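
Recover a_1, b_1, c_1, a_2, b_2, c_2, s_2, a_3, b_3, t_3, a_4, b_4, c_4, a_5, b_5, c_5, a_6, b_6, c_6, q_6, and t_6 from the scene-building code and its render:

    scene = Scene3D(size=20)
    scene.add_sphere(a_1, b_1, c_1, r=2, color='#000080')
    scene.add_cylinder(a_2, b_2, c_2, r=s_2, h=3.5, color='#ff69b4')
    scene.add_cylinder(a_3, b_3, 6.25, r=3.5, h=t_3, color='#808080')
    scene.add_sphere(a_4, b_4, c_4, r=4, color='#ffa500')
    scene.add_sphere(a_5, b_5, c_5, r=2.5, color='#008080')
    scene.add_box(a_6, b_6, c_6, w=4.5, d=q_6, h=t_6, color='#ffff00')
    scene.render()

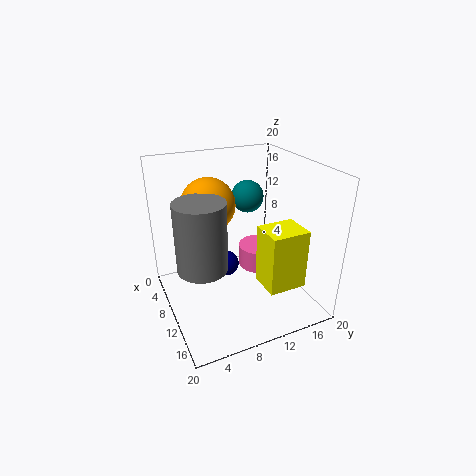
a_1 = 5.5; b_1 = 10; c_1 = 3.25; a_2 = 5.75; b_2 = 15.75; c_2 = 2; s_2 = 3.25; a_3 = 9.75; b_3 = 4.75; t_3 = 9.75; a_4 = 4.5; b_4 = 7.75; c_4 = 13.25; a_5 = 3.75; b_5 = 14.5; c_5 = 13.25; a_6 = 12.25; b_6 = 11.75; c_6 = 4.25; q_6 = 5.25; t_6 = 8.25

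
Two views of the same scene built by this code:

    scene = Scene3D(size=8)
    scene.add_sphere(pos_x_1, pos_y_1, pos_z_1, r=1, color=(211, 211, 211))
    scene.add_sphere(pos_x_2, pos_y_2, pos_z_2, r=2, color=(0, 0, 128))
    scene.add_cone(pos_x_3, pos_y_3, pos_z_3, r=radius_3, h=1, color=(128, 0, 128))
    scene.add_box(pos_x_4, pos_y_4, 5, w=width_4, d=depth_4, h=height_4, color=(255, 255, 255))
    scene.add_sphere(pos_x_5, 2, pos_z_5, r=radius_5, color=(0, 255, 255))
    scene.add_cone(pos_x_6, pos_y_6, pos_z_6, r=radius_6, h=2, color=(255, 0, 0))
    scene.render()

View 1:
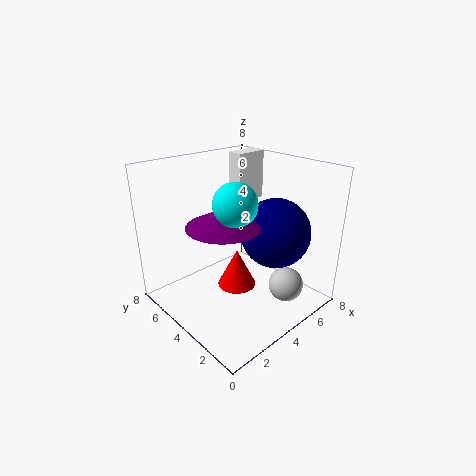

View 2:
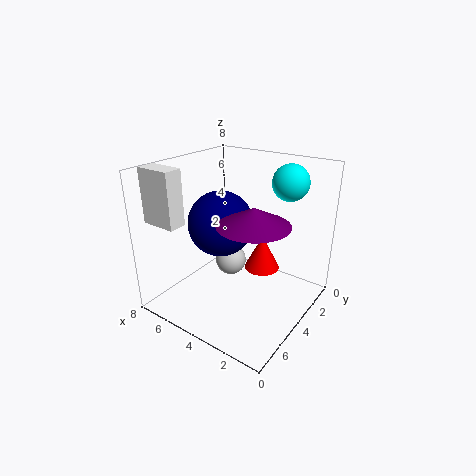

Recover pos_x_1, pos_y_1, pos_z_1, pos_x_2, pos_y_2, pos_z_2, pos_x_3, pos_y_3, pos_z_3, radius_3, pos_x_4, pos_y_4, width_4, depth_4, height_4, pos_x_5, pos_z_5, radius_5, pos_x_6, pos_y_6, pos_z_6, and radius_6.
pos_x_1 = 6
pos_y_1 = 2
pos_z_1 = 1
pos_x_2 = 6
pos_y_2 = 3
pos_z_2 = 4
pos_x_3 = 3
pos_y_3 = 4
pos_z_3 = 5
radius_3 = 2
pos_x_4 = 6
pos_y_4 = 6
width_4 = 2
depth_4 = 1
height_4 = 3
pos_x_5 = 2
pos_z_5 = 7
radius_5 = 1
pos_x_6 = 3
pos_y_6 = 3
pos_z_6 = 2
radius_6 = 1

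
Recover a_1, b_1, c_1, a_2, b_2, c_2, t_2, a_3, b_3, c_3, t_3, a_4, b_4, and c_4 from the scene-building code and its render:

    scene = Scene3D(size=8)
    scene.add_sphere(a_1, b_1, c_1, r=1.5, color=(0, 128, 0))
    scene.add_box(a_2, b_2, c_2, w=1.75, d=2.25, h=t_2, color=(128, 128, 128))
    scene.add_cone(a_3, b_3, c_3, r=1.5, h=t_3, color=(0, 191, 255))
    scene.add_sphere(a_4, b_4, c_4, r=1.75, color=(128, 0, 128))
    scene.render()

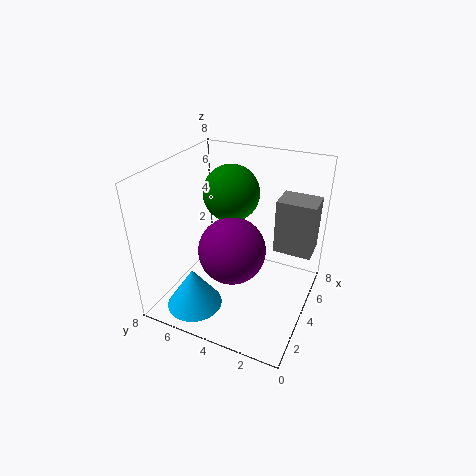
a_1 = 4.25
b_1 = 4.5
c_1 = 6.5
a_2 = 5.75
b_2 = 0.25
c_2 = 2.5
t_2 = 3.25
a_3 = 1.5
b_3 = 5.5
c_3 = 0.75
t_3 = 2.25
a_4 = 2.75
b_4 = 3.75
c_4 = 4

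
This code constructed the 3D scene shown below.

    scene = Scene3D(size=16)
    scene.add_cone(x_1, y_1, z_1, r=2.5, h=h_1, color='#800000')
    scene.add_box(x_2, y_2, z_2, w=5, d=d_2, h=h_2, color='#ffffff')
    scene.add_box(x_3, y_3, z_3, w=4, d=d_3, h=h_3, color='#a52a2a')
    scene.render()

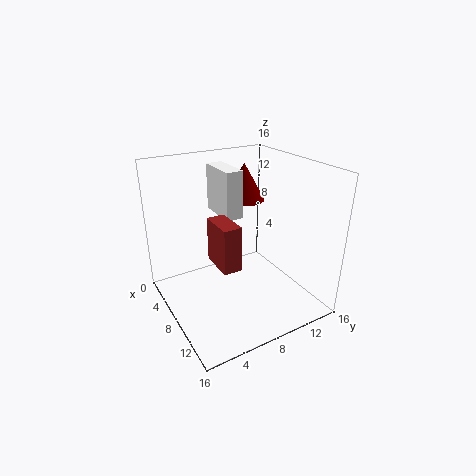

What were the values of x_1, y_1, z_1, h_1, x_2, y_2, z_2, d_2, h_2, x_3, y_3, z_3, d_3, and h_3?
x_1 = 3.5
y_1 = 11.5
z_1 = 10.5
h_1 = 4.5
x_2 = 1.5
y_2 = 7.5
z_2 = 9.5
d_2 = 2
h_2 = 5.5
x_3 = 6.5
y_3 = 5
z_3 = 5.5
d_3 = 2
h_3 = 5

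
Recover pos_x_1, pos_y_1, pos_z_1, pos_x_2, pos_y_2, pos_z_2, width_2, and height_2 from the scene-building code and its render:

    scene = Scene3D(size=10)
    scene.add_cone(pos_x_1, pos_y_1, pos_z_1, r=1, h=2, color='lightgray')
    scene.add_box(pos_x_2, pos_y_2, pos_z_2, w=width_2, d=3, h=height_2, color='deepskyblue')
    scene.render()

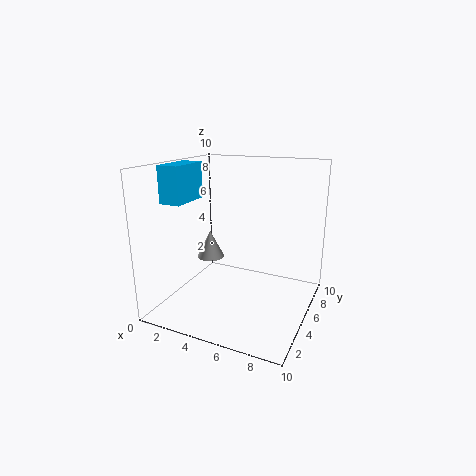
pos_x_1 = 2.5, pos_y_1 = 5.5, pos_z_1 = 3, pos_x_2 = 0.5, pos_y_2 = 2.5, pos_z_2 = 7.5, width_2 = 1.5, height_2 = 2.5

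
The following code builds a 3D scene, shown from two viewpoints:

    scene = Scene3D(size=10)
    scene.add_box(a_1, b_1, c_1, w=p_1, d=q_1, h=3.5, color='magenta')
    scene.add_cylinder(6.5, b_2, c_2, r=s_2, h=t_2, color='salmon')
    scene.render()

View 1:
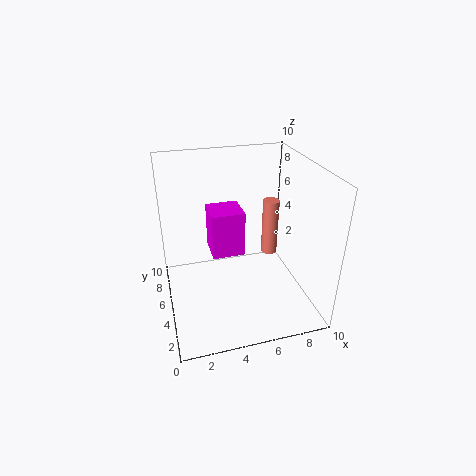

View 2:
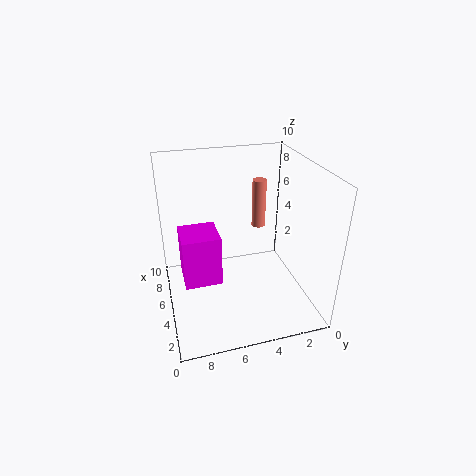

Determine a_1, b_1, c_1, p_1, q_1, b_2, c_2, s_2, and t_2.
a_1 = 3.5; b_1 = 6.5; c_1 = 2.5; p_1 = 2.5; q_1 = 2.5; b_2 = 3; c_2 = 5; s_2 = 0.5; t_2 = 3.5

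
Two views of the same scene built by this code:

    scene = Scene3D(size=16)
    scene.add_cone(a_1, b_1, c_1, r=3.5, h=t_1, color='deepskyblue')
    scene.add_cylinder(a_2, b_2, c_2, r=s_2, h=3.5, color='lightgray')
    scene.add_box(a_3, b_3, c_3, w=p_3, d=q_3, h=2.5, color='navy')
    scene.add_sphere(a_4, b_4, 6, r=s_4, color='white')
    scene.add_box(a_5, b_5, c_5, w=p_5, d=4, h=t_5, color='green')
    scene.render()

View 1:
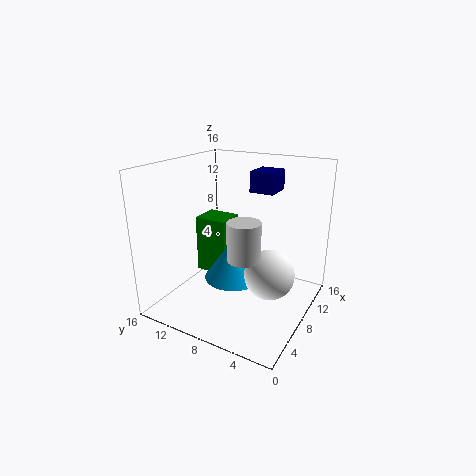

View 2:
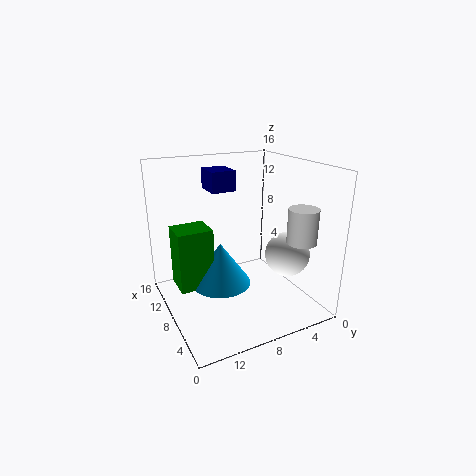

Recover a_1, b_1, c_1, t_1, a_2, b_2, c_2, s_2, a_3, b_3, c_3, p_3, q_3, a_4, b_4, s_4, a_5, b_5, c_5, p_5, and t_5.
a_1 = 9.5, b_1 = 9.5, c_1 = 2, t_1 = 5, a_2 = 2, b_2 = 4, c_2 = 9, s_2 = 1.5, a_3 = 12.5, b_3 = 6, c_3 = 12, p_3 = 3.5, q_3 = 3, a_4 = 5.5, b_4 = 3, s_4 = 2.5, a_5 = 9, b_5 = 10.5, c_5 = 2, p_5 = 3.5, t_5 = 7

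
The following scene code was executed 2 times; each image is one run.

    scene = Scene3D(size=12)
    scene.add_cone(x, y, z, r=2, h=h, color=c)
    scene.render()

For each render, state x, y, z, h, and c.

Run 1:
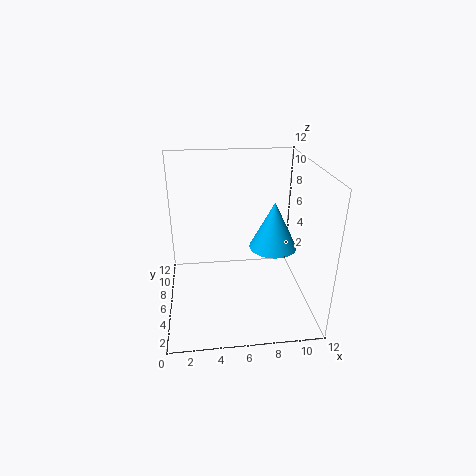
x = 9; y = 6; z = 5; h = 4; c = 'deepskyblue'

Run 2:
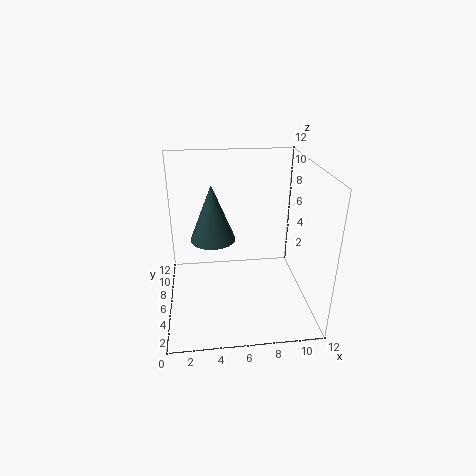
x = 4; y = 8; z = 5; h = 5; c = 'darkslategray'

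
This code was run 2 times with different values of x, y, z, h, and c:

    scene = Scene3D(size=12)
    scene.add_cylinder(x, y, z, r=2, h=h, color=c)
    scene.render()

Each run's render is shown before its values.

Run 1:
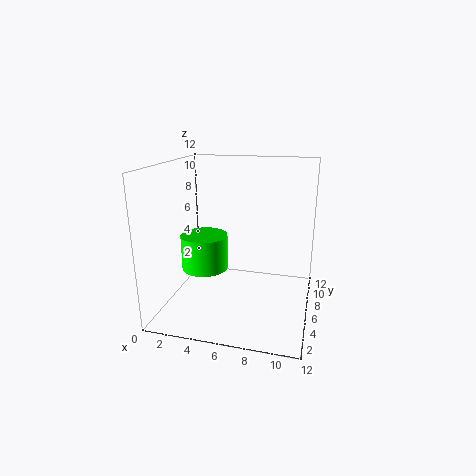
x = 3
y = 6
z = 3
h = 3
c = 'lime'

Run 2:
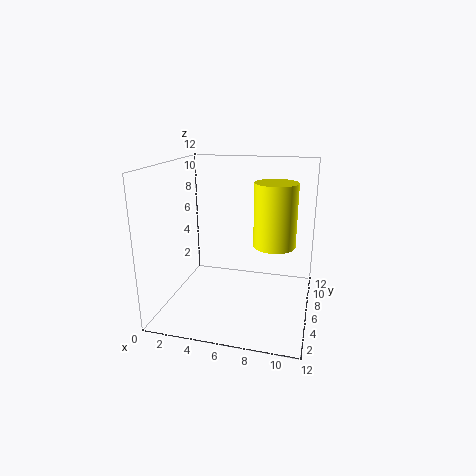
x = 8.5
y = 10
z = 4
h = 6
c = 'yellow'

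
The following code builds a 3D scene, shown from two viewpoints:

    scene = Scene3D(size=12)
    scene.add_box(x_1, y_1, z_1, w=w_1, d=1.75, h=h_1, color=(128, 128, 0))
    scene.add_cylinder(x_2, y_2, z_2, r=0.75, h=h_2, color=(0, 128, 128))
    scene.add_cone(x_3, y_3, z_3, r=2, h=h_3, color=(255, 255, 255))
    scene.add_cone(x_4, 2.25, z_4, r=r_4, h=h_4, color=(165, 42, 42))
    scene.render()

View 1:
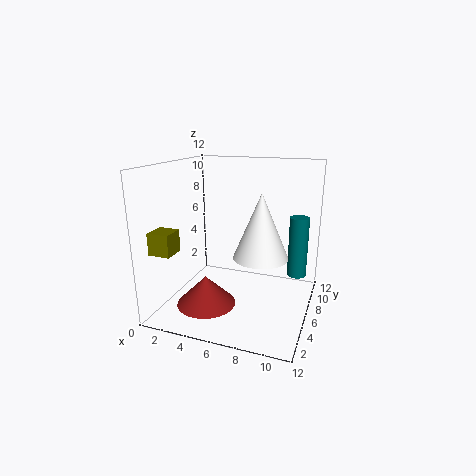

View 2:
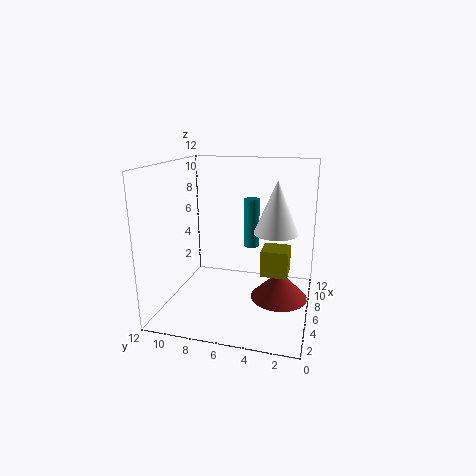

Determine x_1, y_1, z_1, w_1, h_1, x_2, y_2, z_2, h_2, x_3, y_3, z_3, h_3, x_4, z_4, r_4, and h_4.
x_1 = 0.5; y_1 = 1.25; z_1 = 5.5; w_1 = 1.75; h_1 = 1.75; x_2 = 11; y_2 = 6; z_2 = 3.5; h_2 = 4.75; x_3 = 8.75; y_3 = 3.25; z_3 = 5.75; h_3 = 4.75; x_4 = 4.75; z_4 = 1.75; r_4 = 2.25; h_4 = 2.25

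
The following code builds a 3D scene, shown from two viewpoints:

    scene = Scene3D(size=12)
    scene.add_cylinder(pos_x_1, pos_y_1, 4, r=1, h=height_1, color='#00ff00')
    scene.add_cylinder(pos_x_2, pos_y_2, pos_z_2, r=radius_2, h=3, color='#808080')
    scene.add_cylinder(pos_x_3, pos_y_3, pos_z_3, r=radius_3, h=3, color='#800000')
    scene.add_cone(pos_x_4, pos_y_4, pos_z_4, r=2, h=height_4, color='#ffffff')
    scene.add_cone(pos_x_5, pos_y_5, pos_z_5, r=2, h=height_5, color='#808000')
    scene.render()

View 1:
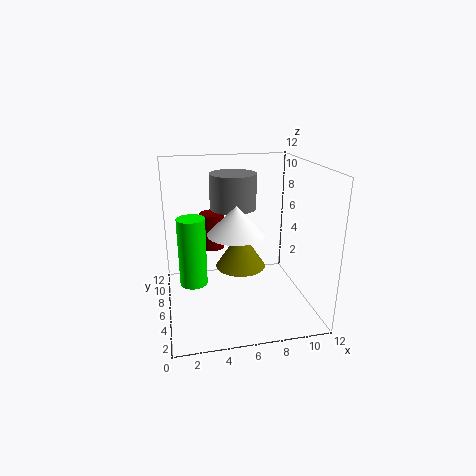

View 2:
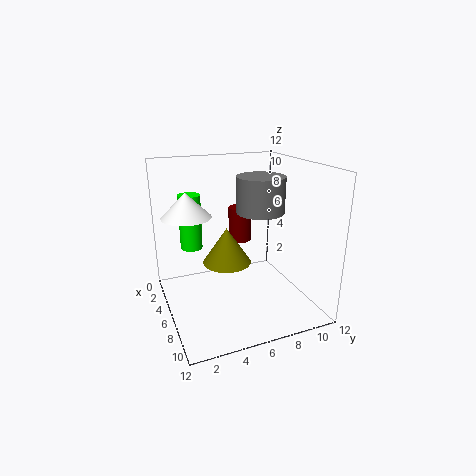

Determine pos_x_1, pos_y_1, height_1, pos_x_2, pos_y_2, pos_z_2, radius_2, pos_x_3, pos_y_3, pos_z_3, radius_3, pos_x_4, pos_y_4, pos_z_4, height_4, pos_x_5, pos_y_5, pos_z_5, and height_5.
pos_x_1 = 2; pos_y_1 = 3; height_1 = 5; pos_x_2 = 6; pos_y_2 = 8; pos_z_2 = 8; radius_2 = 2; pos_x_3 = 4; pos_y_3 = 7; pos_z_3 = 5; radius_3 = 1; pos_x_4 = 5; pos_y_4 = 2; pos_z_4 = 8; height_4 = 2; pos_x_5 = 6; pos_y_5 = 5; pos_z_5 = 4; height_5 = 3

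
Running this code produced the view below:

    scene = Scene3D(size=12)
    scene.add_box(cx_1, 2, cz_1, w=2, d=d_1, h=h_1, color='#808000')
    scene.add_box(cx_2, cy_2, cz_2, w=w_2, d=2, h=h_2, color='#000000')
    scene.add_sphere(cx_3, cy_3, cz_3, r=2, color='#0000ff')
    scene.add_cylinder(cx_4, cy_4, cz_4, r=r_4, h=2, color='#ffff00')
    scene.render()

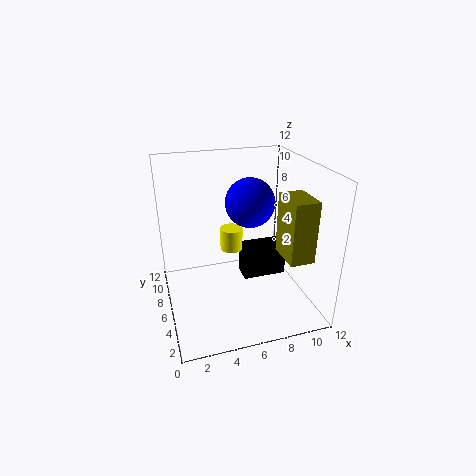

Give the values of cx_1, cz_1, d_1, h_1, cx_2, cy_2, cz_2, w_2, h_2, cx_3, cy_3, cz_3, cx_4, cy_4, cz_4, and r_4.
cx_1 = 9, cz_1 = 5, d_1 = 3, h_1 = 5, cx_2 = 7, cy_2 = 7, cz_2 = 1, w_2 = 4, h_2 = 3, cx_3 = 7, cy_3 = 6, cz_3 = 9, cx_4 = 6, cy_4 = 8, cz_4 = 4, r_4 = 1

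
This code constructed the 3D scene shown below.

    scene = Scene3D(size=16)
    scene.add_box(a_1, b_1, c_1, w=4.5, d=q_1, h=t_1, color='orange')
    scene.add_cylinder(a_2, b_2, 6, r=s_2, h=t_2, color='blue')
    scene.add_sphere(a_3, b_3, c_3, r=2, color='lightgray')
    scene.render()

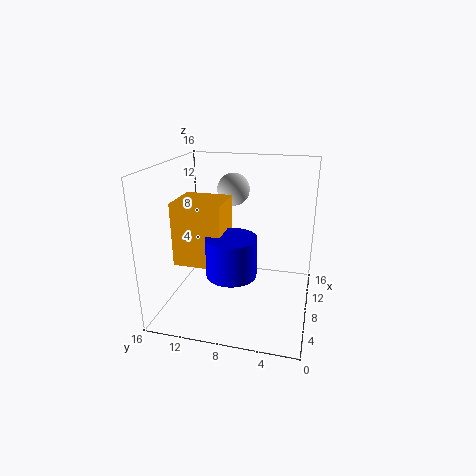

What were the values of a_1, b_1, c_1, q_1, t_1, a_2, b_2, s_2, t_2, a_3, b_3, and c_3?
a_1 = 3
b_1 = 8.5
c_1 = 6.5
q_1 = 5
t_1 = 6.5
a_2 = 3.5
b_2 = 7.5
s_2 = 2.5
t_2 = 4
a_3 = 13.5
b_3 = 10
c_3 = 12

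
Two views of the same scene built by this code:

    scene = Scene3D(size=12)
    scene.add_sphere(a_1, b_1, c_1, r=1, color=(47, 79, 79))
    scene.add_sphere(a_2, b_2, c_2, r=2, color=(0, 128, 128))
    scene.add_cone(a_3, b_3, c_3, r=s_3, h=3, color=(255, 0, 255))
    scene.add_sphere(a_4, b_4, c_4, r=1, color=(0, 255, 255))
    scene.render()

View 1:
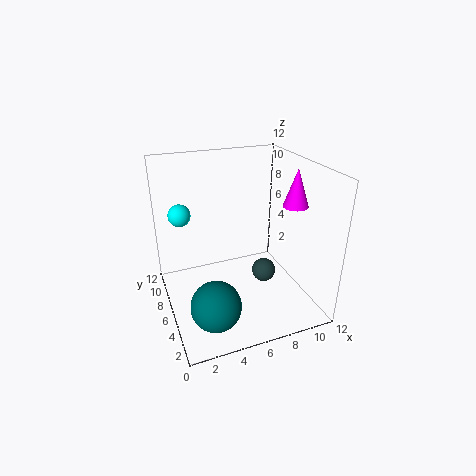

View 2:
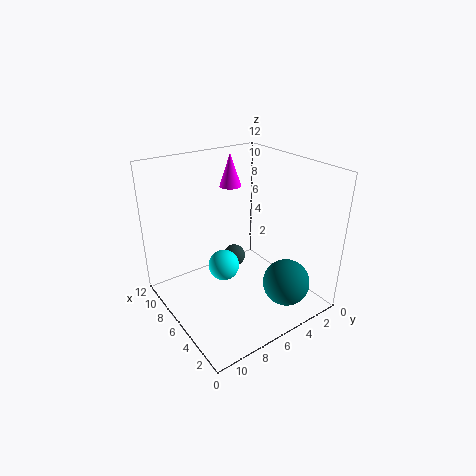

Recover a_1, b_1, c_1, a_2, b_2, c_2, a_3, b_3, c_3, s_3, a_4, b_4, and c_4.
a_1 = 8; b_1 = 5; c_1 = 3; a_2 = 3; b_2 = 3; c_2 = 2; a_3 = 10; b_3 = 4; c_3 = 9; s_3 = 1; a_4 = 2; b_4 = 10; c_4 = 7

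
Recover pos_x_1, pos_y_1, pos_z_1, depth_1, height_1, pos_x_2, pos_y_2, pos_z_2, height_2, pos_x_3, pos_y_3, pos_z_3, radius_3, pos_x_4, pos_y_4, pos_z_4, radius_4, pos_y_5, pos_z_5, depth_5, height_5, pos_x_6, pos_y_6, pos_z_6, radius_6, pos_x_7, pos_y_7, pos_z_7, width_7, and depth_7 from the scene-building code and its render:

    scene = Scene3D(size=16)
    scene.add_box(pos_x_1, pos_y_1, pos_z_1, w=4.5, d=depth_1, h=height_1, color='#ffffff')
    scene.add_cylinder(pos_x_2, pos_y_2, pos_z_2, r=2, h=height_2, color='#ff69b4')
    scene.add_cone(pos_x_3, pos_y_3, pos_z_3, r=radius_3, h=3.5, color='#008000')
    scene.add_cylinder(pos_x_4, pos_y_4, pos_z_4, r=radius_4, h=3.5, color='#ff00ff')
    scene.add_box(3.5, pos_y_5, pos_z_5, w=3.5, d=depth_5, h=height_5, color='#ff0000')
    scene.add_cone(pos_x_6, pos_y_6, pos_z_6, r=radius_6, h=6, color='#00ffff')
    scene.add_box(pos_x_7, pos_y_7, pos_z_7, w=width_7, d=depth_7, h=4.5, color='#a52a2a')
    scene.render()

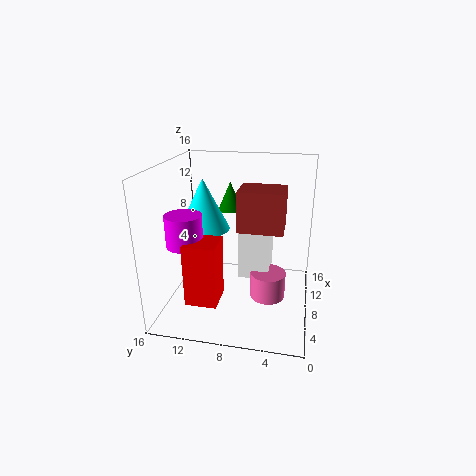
pos_x_1 = 8
pos_y_1 = 4.5
pos_z_1 = 3
depth_1 = 3.5
height_1 = 6
pos_x_2 = 8
pos_y_2 = 4.5
pos_z_2 = 1
height_2 = 3
pos_x_3 = 13
pos_y_3 = 10
pos_z_3 = 9.5
radius_3 = 1.5
pos_x_4 = 6
pos_y_4 = 13.5
pos_z_4 = 7.5
radius_4 = 2
pos_y_5 = 9.5
pos_z_5 = 1.5
depth_5 = 3.5
height_5 = 7
pos_x_6 = 10
pos_y_6 = 12.5
pos_z_6 = 8
radius_6 = 3
pos_x_7 = 7
pos_y_7 = 3
pos_z_7 = 9
width_7 = 4
depth_7 = 5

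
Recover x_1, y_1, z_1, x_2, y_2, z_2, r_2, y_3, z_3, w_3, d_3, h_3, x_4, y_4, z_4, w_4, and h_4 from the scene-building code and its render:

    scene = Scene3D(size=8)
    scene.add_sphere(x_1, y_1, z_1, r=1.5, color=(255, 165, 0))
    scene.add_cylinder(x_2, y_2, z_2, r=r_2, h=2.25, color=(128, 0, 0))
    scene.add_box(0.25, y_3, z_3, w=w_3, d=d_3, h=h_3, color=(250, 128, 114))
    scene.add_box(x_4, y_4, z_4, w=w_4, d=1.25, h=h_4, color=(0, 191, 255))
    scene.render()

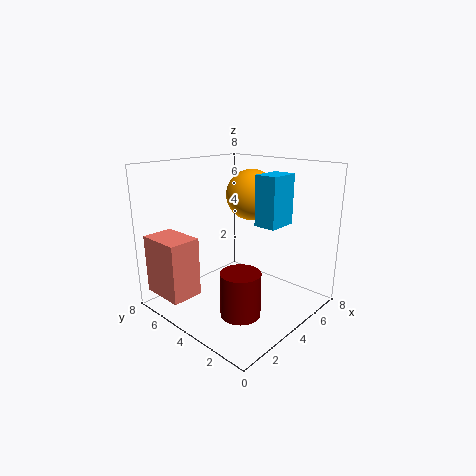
x_1 = 6; y_1 = 4.75; z_1 = 6; x_2 = 2; y_2 = 2; z_2 = 1; r_2 = 1; y_3 = 5; z_3 = 1; w_3 = 1.75; d_3 = 2.5; h_3 = 3.25; x_4 = 4.5; y_4 = 2; z_4 = 4.75; w_4 = 1.75; h_4 = 2.75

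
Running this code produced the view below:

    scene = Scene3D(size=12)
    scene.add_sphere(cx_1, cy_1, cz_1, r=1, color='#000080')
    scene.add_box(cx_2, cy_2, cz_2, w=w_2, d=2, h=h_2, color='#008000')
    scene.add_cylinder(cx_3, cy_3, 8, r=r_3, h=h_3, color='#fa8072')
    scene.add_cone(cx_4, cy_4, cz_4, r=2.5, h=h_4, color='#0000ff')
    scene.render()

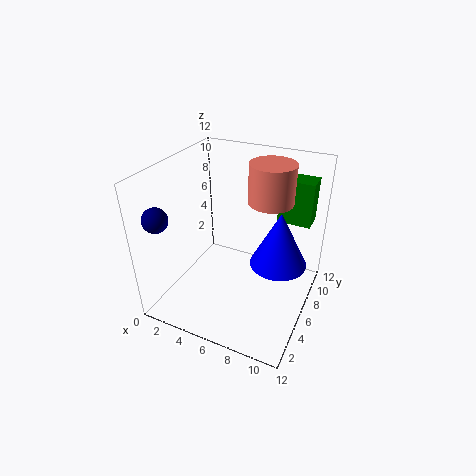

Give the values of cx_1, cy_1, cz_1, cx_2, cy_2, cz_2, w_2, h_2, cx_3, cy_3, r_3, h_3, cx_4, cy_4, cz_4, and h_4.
cx_1 = 1
cy_1 = 2
cz_1 = 8.5
cx_2 = 8
cy_2 = 10
cz_2 = 6
w_2 = 3
h_2 = 4
cx_3 = 7.5
cy_3 = 9.5
r_3 = 2
h_3 = 3.5
cx_4 = 9
cy_4 = 8
cz_4 = 3
h_4 = 5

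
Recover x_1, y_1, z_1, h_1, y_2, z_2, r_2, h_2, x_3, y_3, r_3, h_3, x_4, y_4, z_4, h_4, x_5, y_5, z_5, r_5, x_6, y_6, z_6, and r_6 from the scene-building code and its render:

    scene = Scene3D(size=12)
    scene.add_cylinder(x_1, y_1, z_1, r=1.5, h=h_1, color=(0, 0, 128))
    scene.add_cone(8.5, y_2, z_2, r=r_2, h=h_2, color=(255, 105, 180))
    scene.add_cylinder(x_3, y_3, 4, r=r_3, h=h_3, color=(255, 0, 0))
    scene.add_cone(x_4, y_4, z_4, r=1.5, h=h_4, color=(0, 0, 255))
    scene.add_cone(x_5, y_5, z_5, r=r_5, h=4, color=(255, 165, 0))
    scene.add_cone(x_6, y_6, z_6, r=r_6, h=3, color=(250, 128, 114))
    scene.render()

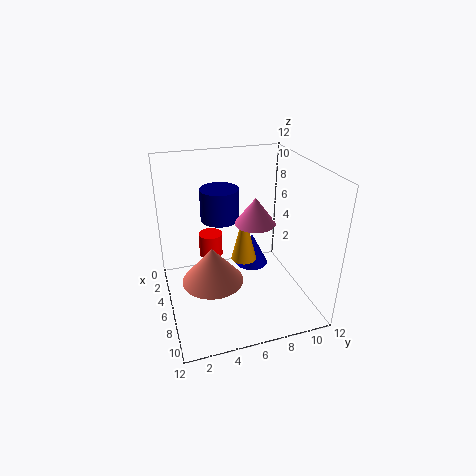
x_1 = 6; y_1 = 4.5; z_1 = 8; h_1 = 2.5; y_2 = 6.5; z_2 = 8.5; r_2 = 1.5; h_2 = 2; x_3 = 4.5; y_3 = 4; r_3 = 1; h_3 = 2; x_4 = 4; y_4 = 8; z_4 = 2; h_4 = 3; x_5 = 7.5; y_5 = 6; z_5 = 5; r_5 = 1; x_6 = 7; y_6 = 3.5; z_6 = 3; r_6 = 2.5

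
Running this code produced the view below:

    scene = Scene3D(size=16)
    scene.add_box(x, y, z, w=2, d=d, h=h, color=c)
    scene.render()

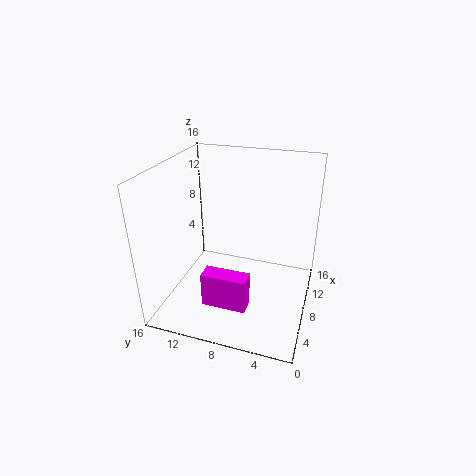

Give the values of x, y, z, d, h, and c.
x = 4; y = 6; z = 1; d = 5; h = 4; c = 'magenta'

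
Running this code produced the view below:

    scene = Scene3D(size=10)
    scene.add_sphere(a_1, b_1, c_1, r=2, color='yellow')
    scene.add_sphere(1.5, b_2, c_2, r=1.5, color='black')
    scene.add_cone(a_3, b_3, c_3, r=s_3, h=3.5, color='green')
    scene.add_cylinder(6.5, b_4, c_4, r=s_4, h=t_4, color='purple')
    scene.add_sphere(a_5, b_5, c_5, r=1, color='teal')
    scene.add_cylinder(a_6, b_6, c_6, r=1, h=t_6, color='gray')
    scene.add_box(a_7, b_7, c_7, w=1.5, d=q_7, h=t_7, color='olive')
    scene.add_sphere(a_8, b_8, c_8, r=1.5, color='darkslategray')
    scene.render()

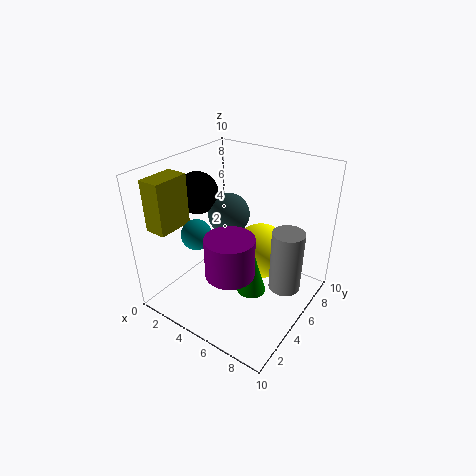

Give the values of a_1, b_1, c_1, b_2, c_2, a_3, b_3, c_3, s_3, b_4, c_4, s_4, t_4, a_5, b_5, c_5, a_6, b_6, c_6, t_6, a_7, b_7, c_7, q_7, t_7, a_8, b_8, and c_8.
a_1 = 6; b_1 = 6.5; c_1 = 3.5; b_2 = 5; c_2 = 7.5; a_3 = 6.5; b_3 = 4.5; c_3 = 1.5; s_3 = 1; b_4 = 2; c_4 = 4.5; s_4 = 1.5; t_4 = 2.5; a_5 = 3.5; b_5 = 2.5; c_5 = 6; a_6 = 9; b_6 = 4.5; c_6 = 3; t_6 = 4; a_7 = 0.5; b_7 = 1; c_7 = 6; q_7 = 2.5; t_7 = 3.5; a_8 = 3.5; b_8 = 6; c_8 = 6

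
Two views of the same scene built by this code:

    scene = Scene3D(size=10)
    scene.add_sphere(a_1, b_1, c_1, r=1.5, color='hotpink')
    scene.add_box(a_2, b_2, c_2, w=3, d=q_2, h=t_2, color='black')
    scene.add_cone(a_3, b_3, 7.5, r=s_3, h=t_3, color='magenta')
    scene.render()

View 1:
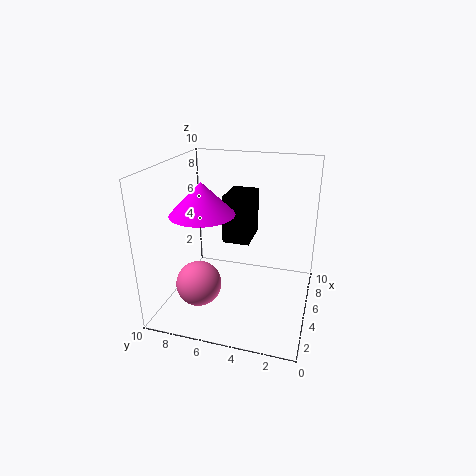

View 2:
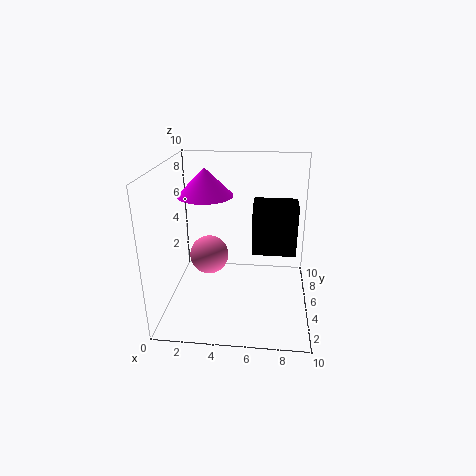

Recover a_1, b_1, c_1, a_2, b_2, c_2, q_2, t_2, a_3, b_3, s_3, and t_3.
a_1 = 2.5; b_1 = 7; c_1 = 2.5; a_2 = 6; b_2 = 4.5; c_2 = 4; q_2 = 2; t_2 = 3.5; a_3 = 2.5; b_3 = 6.5; s_3 = 2; t_3 = 2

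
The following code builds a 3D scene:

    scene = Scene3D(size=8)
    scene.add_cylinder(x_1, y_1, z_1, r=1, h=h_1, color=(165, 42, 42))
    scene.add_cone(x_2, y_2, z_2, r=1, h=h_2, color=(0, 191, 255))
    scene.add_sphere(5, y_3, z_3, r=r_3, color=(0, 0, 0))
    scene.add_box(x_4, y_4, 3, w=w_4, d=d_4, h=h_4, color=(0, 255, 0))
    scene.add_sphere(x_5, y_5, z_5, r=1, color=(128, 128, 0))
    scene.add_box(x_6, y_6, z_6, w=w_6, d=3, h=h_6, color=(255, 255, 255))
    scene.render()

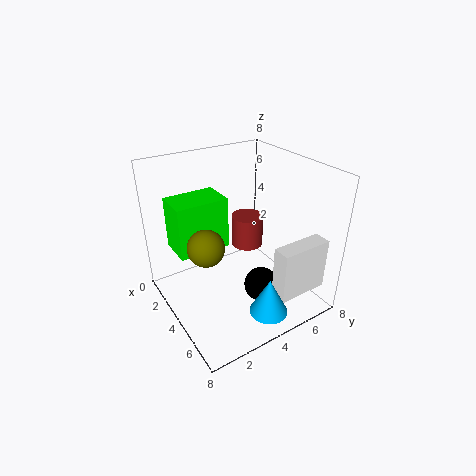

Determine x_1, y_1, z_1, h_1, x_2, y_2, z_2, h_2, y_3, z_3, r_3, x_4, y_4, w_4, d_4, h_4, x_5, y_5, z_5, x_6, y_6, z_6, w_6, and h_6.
x_1 = 2, y_1 = 6, z_1 = 2, h_1 = 2, x_2 = 7, y_2 = 4, z_2 = 1, h_2 = 2, y_3 = 5, z_3 = 1, r_3 = 1, x_4 = 1, y_4 = 1, w_4 = 2, d_4 = 3, h_4 = 3, x_5 = 4, y_5 = 2, z_5 = 4, x_6 = 6, y_6 = 5, z_6 = 1, w_6 = 1, h_6 = 3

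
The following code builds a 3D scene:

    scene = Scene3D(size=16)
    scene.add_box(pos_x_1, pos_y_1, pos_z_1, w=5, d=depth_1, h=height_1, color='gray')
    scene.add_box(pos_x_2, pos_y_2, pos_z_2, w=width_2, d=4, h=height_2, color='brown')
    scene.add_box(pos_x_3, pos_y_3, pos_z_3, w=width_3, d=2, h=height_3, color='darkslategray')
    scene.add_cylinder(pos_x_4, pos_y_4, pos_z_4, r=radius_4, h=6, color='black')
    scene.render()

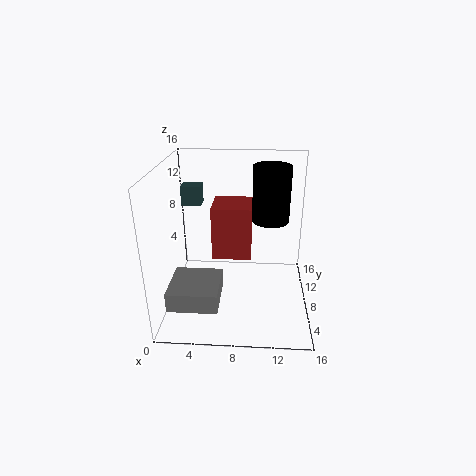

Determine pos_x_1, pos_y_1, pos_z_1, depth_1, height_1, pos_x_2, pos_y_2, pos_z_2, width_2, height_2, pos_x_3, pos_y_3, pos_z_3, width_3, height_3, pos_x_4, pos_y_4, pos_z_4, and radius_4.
pos_x_1 = 1.5; pos_y_1 = 0.5; pos_z_1 = 3.5; depth_1 = 5; height_1 = 2; pos_x_2 = 5.5; pos_y_2 = 5; pos_z_2 = 7; width_2 = 4; height_2 = 5.5; pos_x_3 = 0.5; pos_y_3 = 13.5; pos_z_3 = 9.5; width_3 = 2.5; height_3 = 2.5; pos_x_4 = 11.5; pos_y_4 = 8.5; pos_z_4 = 10; radius_4 = 2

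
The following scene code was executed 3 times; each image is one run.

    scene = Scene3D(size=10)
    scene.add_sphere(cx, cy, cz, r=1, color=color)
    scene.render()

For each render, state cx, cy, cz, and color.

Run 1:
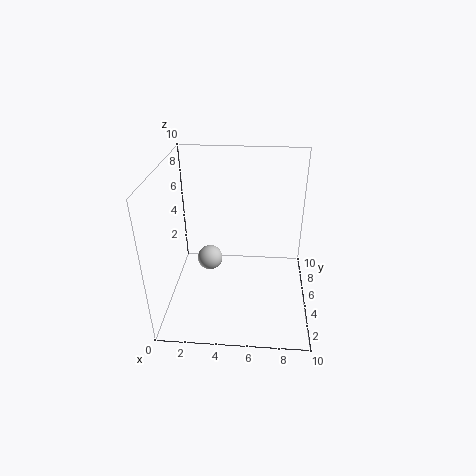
cx = 2.5, cy = 7.5, cz = 1.5, color = 'lightgray'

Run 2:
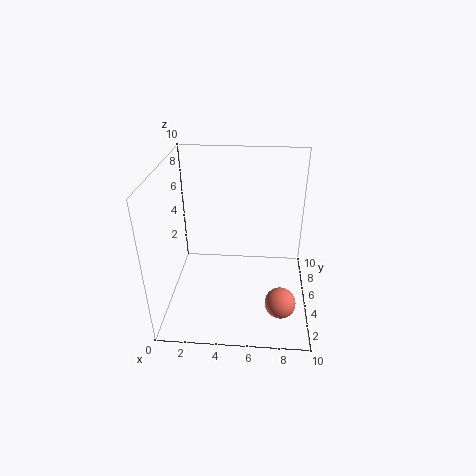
cx = 8, cy = 2, cz = 2, color = 'salmon'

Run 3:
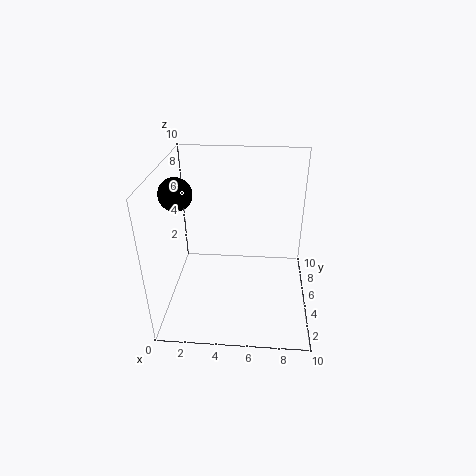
cx = 1.5, cy = 3, cz = 9, color = 'black'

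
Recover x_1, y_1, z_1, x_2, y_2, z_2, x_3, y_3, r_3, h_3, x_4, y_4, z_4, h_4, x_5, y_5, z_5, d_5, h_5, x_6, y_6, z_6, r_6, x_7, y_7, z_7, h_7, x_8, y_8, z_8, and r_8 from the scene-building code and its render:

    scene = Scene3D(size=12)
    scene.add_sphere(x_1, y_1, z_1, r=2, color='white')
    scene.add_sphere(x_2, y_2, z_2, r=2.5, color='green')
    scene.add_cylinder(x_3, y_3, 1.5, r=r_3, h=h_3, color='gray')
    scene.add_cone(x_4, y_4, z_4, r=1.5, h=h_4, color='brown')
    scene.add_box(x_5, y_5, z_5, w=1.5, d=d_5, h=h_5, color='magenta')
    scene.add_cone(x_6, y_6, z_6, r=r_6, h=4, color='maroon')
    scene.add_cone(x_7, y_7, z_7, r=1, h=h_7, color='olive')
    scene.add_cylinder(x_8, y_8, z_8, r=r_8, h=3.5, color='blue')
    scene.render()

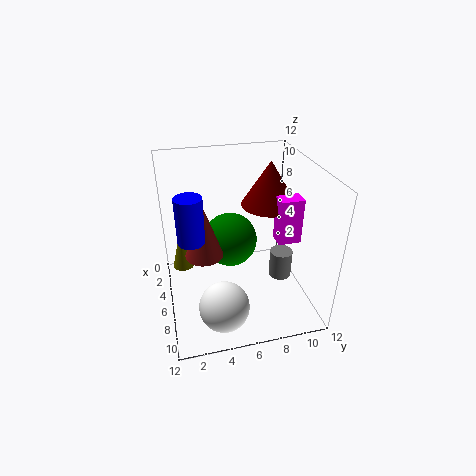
x_1 = 9.5; y_1 = 4; z_1 = 2; x_2 = 3; y_2 = 6; z_2 = 4; x_3 = 6; y_3 = 10; r_3 = 1; h_3 = 2.5; x_4 = 7; y_4 = 3; z_4 = 5.5; h_4 = 4.5; x_5 = 5; y_5 = 9.5; z_5 = 5; d_5 = 2; h_5 = 4; x_6 = 3.5; y_6 = 9.5; z_6 = 7.5; r_6 = 2.5; x_7 = 2.5; y_7 = 1.5; z_7 = 1.5; h_7 = 4; x_8 = 8; y_8 = 2; z_8 = 7.5; r_8 = 1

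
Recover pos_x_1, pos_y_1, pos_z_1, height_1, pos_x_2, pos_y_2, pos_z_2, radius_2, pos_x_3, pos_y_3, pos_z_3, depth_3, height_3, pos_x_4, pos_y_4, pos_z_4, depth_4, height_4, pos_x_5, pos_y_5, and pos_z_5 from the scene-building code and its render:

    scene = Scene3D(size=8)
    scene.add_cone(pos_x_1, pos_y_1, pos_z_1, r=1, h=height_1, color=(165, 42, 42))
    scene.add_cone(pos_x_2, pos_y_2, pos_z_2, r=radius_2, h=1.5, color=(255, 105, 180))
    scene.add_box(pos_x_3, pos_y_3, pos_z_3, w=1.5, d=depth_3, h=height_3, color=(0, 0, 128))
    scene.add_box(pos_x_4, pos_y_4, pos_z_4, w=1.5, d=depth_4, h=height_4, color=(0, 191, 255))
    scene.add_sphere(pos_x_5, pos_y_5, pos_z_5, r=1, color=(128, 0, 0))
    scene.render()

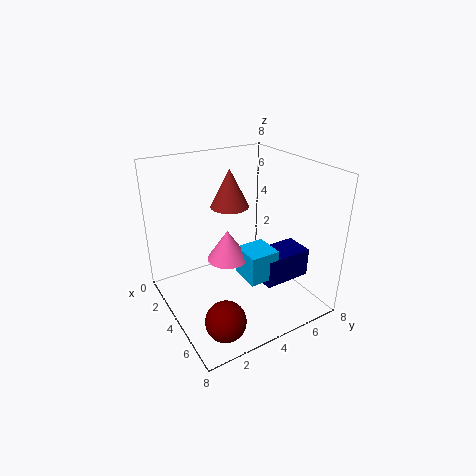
pos_x_1 = 4, pos_y_1 = 3.5, pos_z_1 = 6, height_1 = 2, pos_x_2 = 5.5, pos_y_2 = 2.5, pos_z_2 = 4, radius_2 = 1, pos_x_3 = 5.5, pos_y_3 = 4, pos_z_3 = 2.5, depth_3 = 2.5, height_3 = 1.5, pos_x_4 = 5.5, pos_y_4 = 3, pos_z_4 = 3, depth_4 = 1.5, height_4 = 1.5, pos_x_5 = 7, pos_y_5 = 1.5, pos_z_5 = 1.5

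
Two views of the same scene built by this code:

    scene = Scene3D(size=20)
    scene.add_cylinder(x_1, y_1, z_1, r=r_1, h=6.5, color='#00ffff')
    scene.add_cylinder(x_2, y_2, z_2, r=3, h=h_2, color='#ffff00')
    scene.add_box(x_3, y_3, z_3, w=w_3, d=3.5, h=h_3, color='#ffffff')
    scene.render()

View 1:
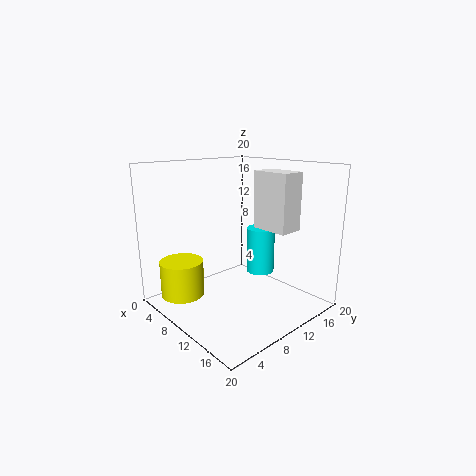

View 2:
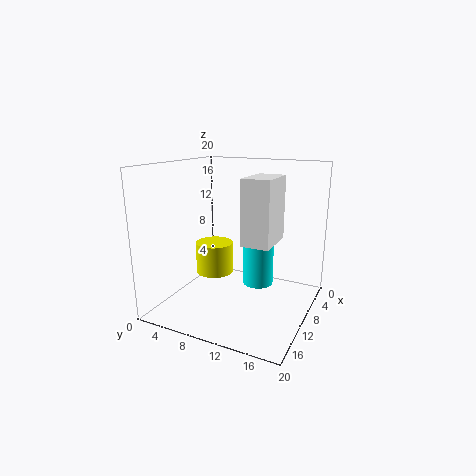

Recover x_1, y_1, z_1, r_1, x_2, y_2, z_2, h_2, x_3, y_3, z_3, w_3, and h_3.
x_1 = 11; y_1 = 13.5; z_1 = 4.5; r_1 = 2; x_2 = 5.5; y_2 = 3.5; z_2 = 2; h_2 = 5; x_3 = 10; y_3 = 13; z_3 = 11; w_3 = 5.5; h_3 = 8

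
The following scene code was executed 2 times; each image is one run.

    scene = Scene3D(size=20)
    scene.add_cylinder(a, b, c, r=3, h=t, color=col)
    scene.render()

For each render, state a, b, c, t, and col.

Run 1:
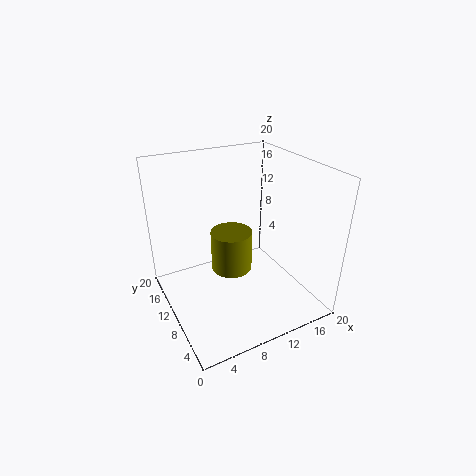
a = 10
b = 12
c = 4
t = 6
col = 'olive'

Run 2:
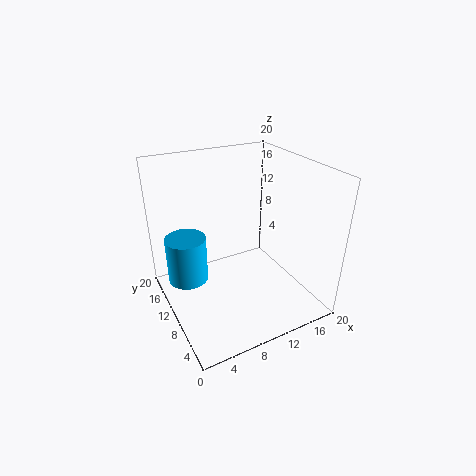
a = 4
b = 15
c = 2
t = 7
col = 'deepskyblue'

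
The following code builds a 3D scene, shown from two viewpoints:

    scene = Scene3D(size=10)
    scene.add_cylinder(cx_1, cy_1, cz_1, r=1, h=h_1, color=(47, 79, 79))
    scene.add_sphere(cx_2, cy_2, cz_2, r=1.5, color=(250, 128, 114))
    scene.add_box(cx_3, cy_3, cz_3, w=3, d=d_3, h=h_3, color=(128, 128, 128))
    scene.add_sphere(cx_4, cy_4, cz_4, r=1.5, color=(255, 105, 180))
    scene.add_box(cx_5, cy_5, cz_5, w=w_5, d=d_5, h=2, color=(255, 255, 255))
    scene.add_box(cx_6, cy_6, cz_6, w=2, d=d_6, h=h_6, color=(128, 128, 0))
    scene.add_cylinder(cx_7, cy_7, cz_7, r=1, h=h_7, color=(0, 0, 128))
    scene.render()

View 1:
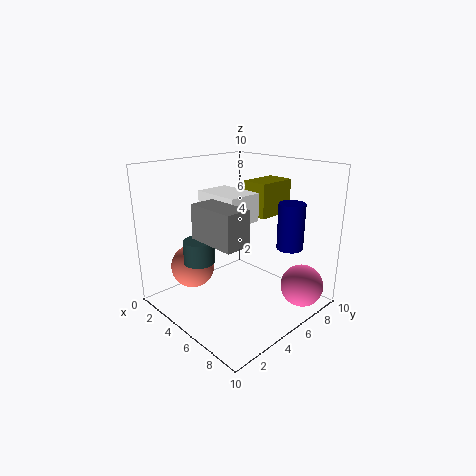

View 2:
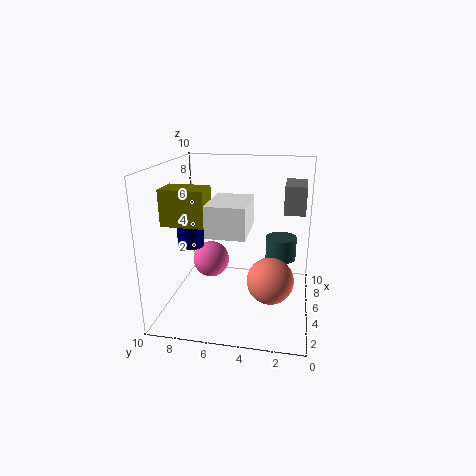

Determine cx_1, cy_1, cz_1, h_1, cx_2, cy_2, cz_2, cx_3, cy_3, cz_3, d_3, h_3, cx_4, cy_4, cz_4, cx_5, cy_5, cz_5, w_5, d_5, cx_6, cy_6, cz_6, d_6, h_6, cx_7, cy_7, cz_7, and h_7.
cx_1 = 4.5; cy_1 = 2; cz_1 = 4; h_1 = 1.5; cx_2 = 3; cy_2 = 2.5; cz_2 = 3; cx_3 = 6; cy_3 = 0.5; cz_3 = 6.5; d_3 = 1.5; h_3 = 2; cx_4 = 8.5; cy_4 = 8; cz_4 = 1.5; cx_5 = 2; cy_5 = 4; cz_5 = 6; w_5 = 3.5; d_5 = 2.5; cx_6 = 3.5; cy_6 = 7; cz_6 = 6; d_6 = 3; h_6 = 2.5; cx_7 = 6.5; cy_7 = 9; cz_7 = 3.5; h_7 = 3.5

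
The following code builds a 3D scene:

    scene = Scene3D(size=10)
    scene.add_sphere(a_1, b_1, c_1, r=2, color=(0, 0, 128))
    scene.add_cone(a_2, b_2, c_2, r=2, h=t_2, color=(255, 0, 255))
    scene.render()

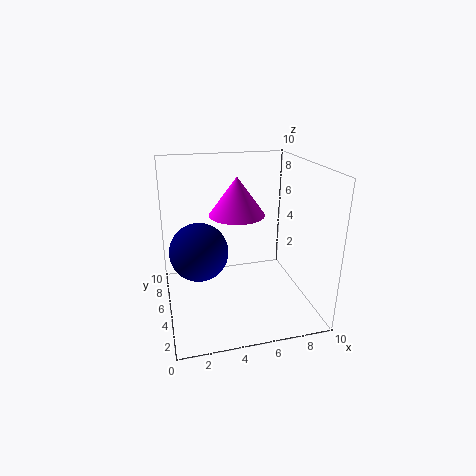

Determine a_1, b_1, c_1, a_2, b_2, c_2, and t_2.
a_1 = 2.25, b_1 = 5, c_1 = 4.25, a_2 = 5.25, b_2 = 6.25, c_2 = 6.25, t_2 = 2.75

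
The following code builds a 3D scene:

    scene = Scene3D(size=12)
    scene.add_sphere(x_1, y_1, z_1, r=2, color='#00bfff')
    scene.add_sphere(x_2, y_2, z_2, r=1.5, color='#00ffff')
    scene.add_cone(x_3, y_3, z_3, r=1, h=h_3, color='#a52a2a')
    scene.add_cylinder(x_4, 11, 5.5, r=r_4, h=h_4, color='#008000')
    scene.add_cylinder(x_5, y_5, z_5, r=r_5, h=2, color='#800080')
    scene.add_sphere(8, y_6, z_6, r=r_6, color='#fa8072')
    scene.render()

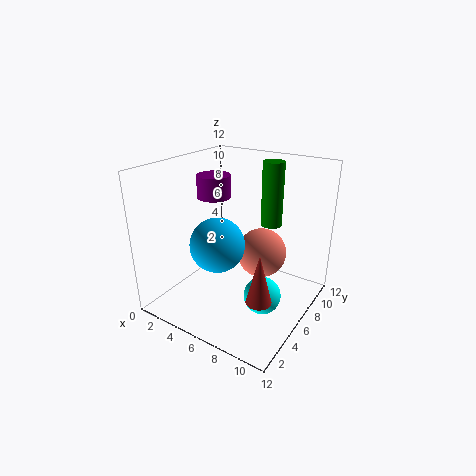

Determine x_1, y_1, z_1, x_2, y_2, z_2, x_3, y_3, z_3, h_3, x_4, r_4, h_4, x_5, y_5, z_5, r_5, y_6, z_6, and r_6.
x_1 = 6.5
y_1 = 2.5
z_1 = 7
x_2 = 9
y_2 = 5
z_2 = 2
x_3 = 9.5
y_3 = 3.5
z_3 = 2.5
h_3 = 4
x_4 = 6.5
r_4 = 1
h_4 = 6
x_5 = 2.5
y_5 = 7.5
z_5 = 8.5
r_5 = 1.5
y_6 = 6.5
z_6 = 5
r_6 = 2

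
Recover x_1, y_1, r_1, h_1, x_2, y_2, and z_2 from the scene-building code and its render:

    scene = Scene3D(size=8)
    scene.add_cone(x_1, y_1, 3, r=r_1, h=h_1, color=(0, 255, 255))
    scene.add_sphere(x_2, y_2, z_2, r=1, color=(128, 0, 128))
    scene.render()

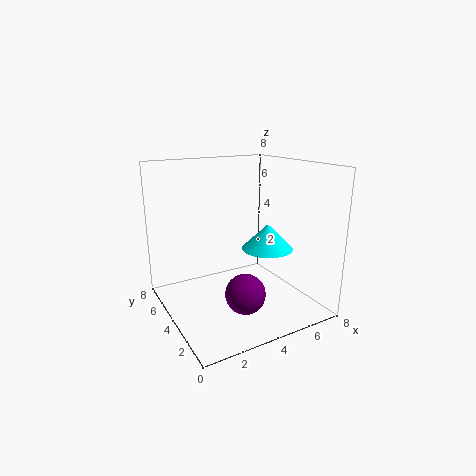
x_1 = 6
y_1 = 4
r_1 = 1.5
h_1 = 1.5
x_2 = 3
y_2 = 1.5
z_2 = 2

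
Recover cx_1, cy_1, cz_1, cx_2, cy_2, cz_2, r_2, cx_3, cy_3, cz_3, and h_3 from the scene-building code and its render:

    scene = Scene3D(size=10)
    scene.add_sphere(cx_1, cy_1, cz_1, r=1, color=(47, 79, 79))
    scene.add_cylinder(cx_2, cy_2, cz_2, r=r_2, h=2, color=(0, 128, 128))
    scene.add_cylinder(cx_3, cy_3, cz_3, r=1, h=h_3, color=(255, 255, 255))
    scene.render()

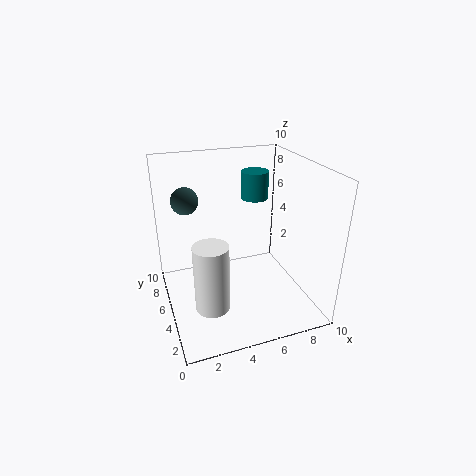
cx_1 = 2
cy_1 = 8
cz_1 = 7
cx_2 = 7
cy_2 = 7
cz_2 = 7
r_2 = 1
cx_3 = 2
cy_3 = 1
cz_3 = 3
h_3 = 4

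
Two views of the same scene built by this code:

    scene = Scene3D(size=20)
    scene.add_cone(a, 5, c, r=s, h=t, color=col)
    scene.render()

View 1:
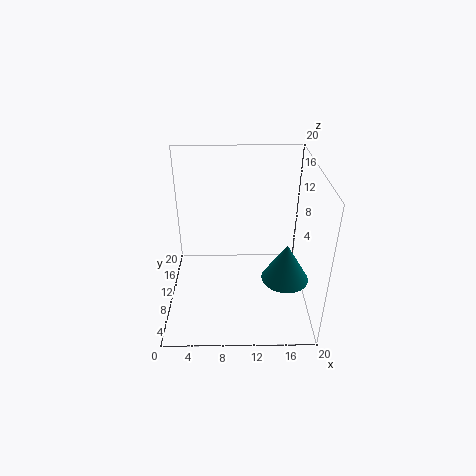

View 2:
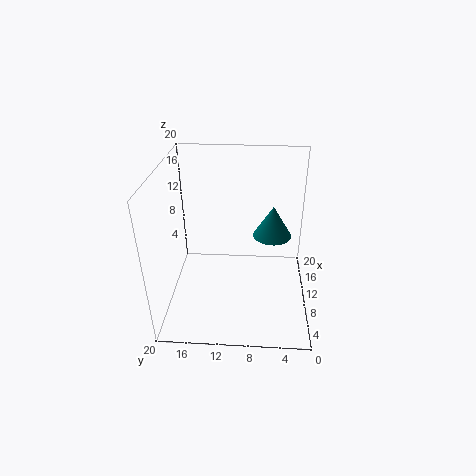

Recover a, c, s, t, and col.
a = 16, c = 7, s = 3, t = 5, col = 'teal'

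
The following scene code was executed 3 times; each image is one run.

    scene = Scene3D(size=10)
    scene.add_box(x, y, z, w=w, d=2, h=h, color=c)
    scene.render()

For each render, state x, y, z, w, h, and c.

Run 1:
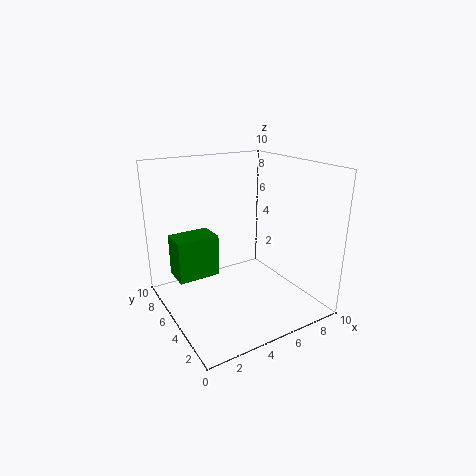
x = 1
y = 6
z = 2
w = 3
h = 3
c = 'green'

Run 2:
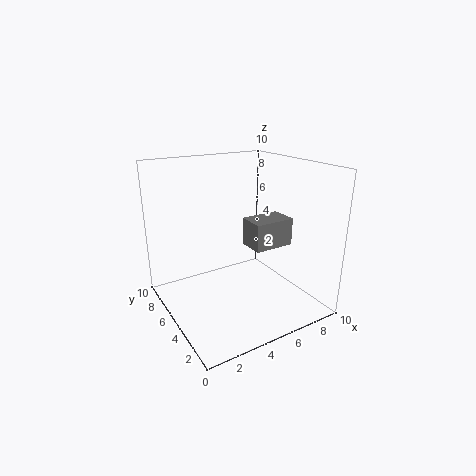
x = 6
y = 4
z = 4
w = 3
h = 2
c = 'gray'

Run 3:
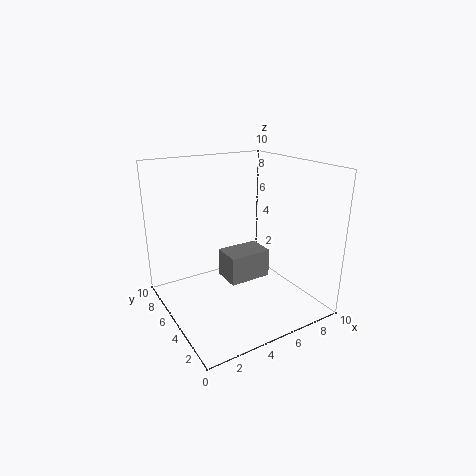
x = 4
y = 4
z = 2
w = 3
h = 2
c = 'gray'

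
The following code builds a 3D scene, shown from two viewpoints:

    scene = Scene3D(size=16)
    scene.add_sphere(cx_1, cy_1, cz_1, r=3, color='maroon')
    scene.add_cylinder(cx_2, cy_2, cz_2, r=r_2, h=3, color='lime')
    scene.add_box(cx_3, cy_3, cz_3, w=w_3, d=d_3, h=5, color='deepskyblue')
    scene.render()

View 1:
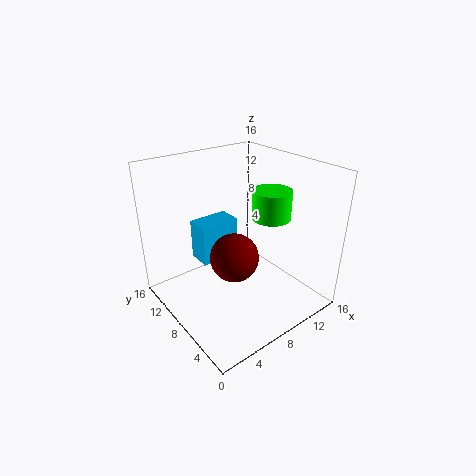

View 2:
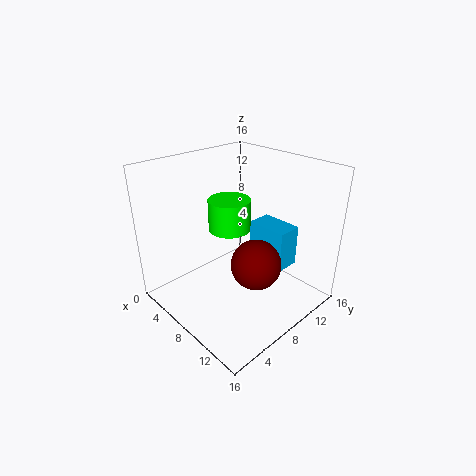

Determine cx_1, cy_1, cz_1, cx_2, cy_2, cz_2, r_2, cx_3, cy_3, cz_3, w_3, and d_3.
cx_1 = 9, cy_1 = 10, cz_1 = 4, cx_2 = 10, cy_2 = 5, cz_2 = 11, r_2 = 2, cx_3 = 6, cy_3 = 12, cz_3 = 3, w_3 = 5, d_3 = 3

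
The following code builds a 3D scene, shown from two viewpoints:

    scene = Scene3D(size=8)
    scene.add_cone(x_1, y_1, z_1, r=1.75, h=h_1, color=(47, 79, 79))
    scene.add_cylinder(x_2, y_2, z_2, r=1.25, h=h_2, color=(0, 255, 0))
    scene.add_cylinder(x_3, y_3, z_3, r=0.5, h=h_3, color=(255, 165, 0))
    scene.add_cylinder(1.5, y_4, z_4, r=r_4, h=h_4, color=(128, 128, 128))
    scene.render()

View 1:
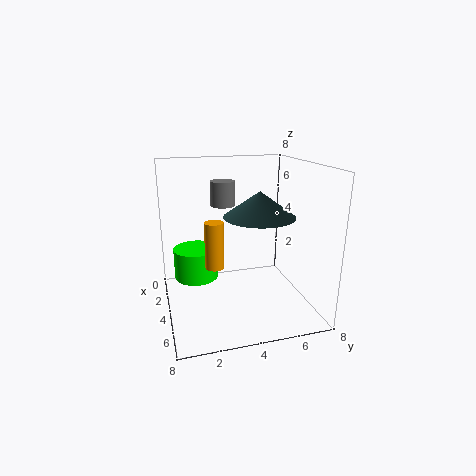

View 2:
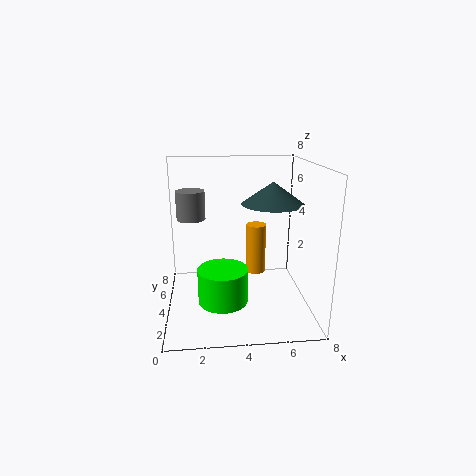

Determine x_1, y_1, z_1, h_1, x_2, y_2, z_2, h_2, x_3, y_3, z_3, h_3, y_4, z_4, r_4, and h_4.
x_1 = 6, y_1 = 4.5, z_1 = 5.75, h_1 = 1.25, x_2 = 3, y_2 = 1.75, z_2 = 1.5, h_2 = 1.75, x_3 = 4.75, y_3 = 2.5, z_3 = 2.75, h_3 = 2.5, y_4 = 3.75, z_4 = 5.25, r_4 = 0.75, h_4 = 1.5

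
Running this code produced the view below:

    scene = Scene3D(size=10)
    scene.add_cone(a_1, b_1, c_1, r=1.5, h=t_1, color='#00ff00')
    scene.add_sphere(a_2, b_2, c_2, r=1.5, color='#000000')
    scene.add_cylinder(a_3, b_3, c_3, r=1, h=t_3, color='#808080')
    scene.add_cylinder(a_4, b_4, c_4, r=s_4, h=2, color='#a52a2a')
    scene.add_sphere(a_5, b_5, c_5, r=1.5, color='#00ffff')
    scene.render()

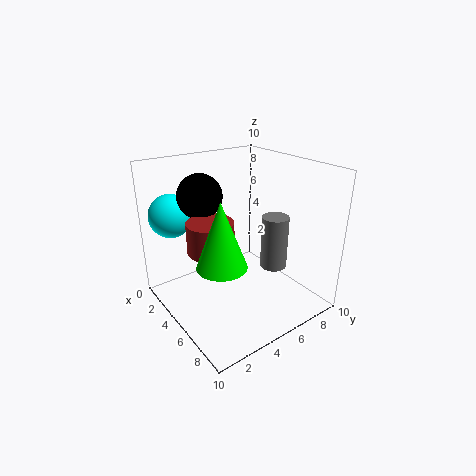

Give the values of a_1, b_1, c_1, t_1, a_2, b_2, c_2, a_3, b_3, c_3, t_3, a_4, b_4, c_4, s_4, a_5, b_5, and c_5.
a_1 = 7.5; b_1 = 2; c_1 = 5; t_1 = 4; a_2 = 3.5; b_2 = 3; c_2 = 8; a_3 = 5.5; b_3 = 8; c_3 = 2; t_3 = 4; a_4 = 5.5; b_4 = 2.5; c_4 = 5; s_4 = 1.5; a_5 = 2; b_5 = 1.5; c_5 = 6.5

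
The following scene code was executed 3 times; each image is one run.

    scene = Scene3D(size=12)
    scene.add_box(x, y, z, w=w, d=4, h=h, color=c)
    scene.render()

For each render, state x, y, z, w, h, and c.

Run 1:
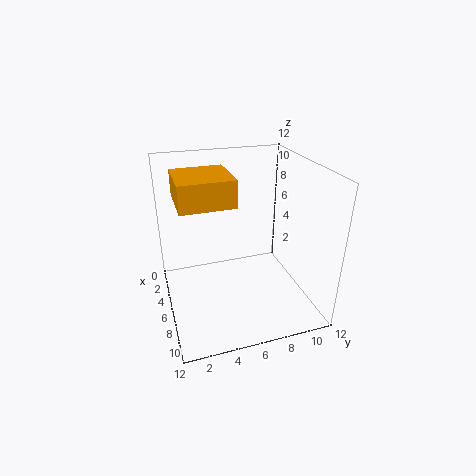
x = 5; y = 1; z = 10; w = 4; h = 2; c = 'orange'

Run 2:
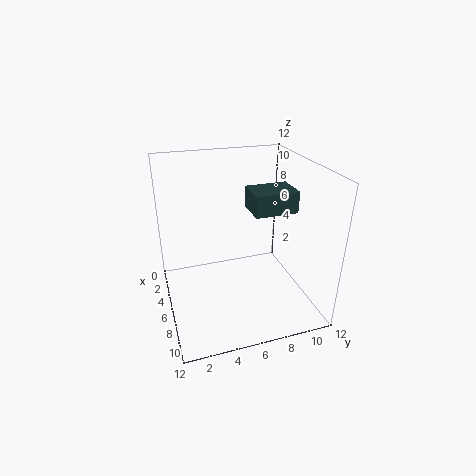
x = 2; y = 8; z = 7; w = 3; h = 2; c = 'darkslategray'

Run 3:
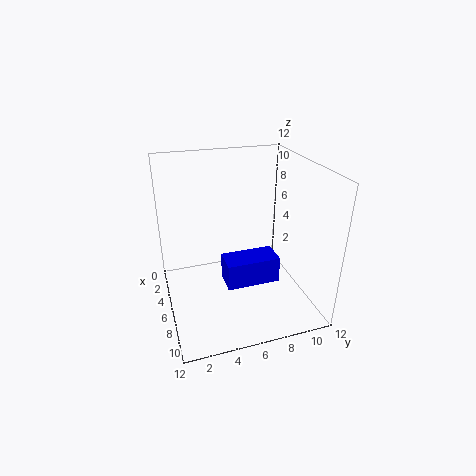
x = 8; y = 4; z = 4; w = 2; h = 2; c = 'blue'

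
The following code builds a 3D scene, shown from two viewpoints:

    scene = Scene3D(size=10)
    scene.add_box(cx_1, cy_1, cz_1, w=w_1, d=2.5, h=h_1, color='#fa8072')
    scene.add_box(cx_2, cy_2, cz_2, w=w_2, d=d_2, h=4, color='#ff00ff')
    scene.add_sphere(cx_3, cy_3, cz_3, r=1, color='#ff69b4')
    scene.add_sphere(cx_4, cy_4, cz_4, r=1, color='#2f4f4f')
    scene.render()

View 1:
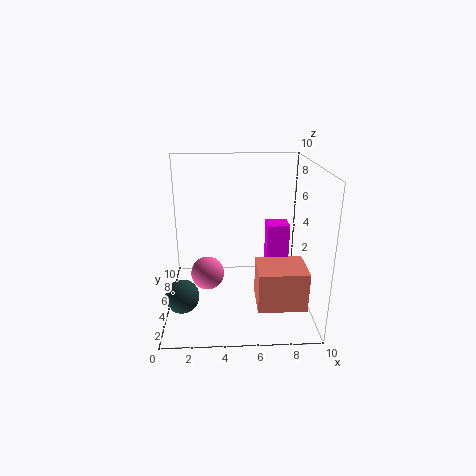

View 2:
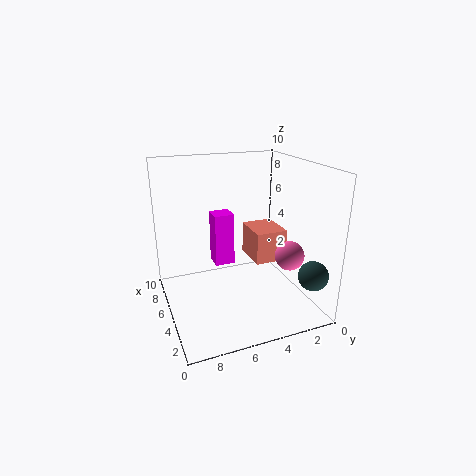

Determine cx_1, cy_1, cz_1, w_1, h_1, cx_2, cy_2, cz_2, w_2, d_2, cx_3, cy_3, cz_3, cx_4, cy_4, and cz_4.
cx_1 = 6
cy_1 = 0.5
cz_1 = 2
w_1 = 3
h_1 = 2.5
cx_2 = 7
cy_2 = 4.5
cz_2 = 2
w_2 = 1.5
d_2 = 1.5
cx_3 = 3
cy_3 = 2
cz_3 = 4
cx_4 = 1.5
cy_4 = 1
cz_4 = 3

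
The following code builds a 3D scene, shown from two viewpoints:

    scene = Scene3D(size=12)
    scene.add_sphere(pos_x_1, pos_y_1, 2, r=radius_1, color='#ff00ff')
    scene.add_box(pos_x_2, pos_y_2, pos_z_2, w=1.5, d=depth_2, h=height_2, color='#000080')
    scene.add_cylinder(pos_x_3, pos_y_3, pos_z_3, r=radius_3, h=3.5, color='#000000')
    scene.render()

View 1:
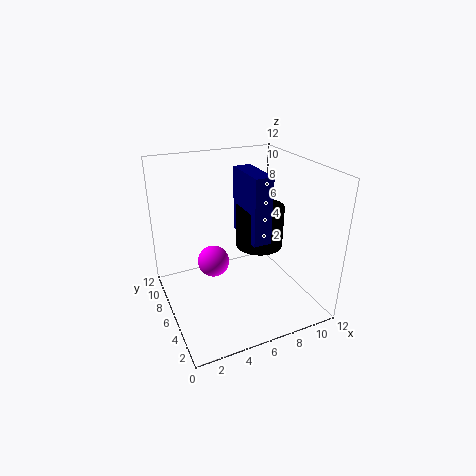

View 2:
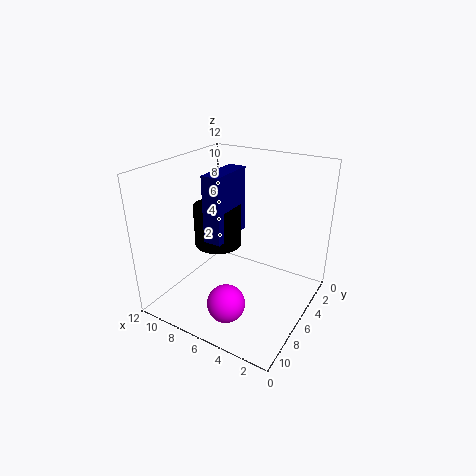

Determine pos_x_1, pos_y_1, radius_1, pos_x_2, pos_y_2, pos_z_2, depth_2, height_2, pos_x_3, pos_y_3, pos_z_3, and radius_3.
pos_x_1 = 5
pos_y_1 = 9.5
radius_1 = 1.5
pos_x_2 = 6.5
pos_y_2 = 4
pos_z_2 = 6
depth_2 = 4
height_2 = 5.5
pos_x_3 = 8
pos_y_3 = 6
pos_z_3 = 5
radius_3 = 2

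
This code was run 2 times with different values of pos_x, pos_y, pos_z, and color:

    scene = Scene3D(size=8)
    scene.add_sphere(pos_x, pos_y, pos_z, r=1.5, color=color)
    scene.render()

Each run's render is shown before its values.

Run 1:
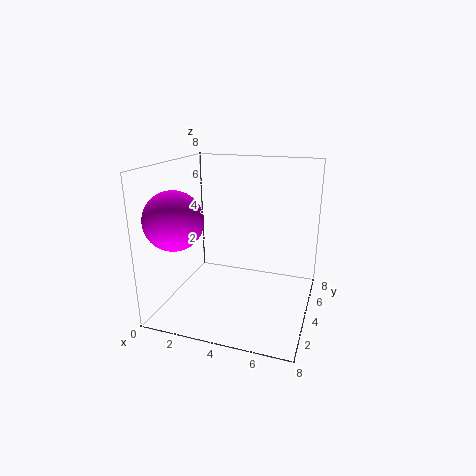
pos_x = 1.5; pos_y = 1.5; pos_z = 5.5; color = 'magenta'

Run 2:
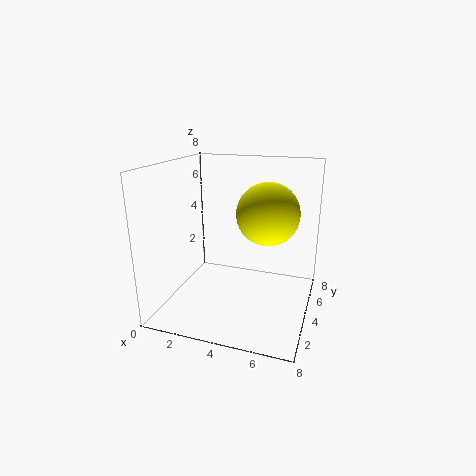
pos_x = 6; pos_y = 2.5; pos_z = 6; color = 'yellow'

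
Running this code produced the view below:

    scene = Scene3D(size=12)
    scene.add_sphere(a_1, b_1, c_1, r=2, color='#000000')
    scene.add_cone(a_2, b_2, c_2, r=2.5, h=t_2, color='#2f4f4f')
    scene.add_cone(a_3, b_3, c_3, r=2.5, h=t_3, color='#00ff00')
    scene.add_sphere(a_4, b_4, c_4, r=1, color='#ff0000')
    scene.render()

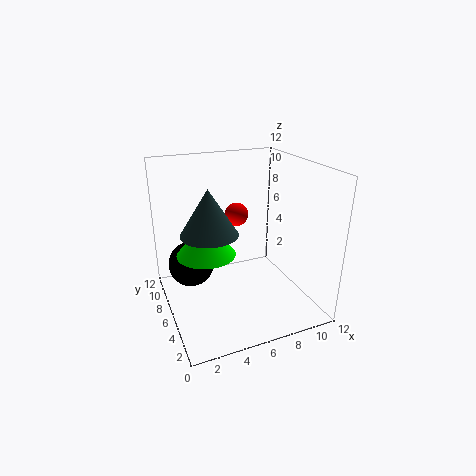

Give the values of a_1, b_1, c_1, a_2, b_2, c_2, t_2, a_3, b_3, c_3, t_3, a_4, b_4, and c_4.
a_1 = 2.5; b_1 = 8.5; c_1 = 3; a_2 = 4; b_2 = 7.5; c_2 = 6; t_2 = 4; a_3 = 3.5; b_3 = 7; c_3 = 4.5; t_3 = 3; a_4 = 6.5; b_4 = 7.5; c_4 = 7.5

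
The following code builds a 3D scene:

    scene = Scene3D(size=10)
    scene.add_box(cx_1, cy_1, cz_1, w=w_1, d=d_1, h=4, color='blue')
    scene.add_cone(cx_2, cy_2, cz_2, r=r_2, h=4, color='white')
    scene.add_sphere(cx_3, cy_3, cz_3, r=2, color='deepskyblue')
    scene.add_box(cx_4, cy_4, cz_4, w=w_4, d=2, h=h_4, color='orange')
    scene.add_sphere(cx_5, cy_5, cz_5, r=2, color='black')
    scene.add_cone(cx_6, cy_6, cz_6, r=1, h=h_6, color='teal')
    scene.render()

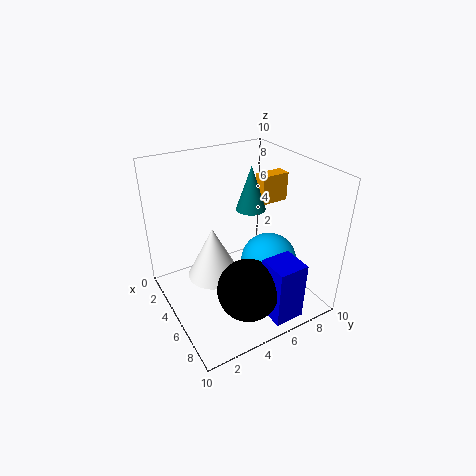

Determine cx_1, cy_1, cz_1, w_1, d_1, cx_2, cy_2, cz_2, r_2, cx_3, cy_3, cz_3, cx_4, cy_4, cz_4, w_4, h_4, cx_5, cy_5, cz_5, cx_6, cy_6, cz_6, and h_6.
cx_1 = 8; cy_1 = 5; cz_1 = 1; w_1 = 2; d_1 = 2; cx_2 = 3; cy_2 = 4; cz_2 = 1; r_2 = 2; cx_3 = 6; cy_3 = 7; cz_3 = 3; cx_4 = 4; cy_4 = 7; cz_4 = 7; w_4 = 1; h_4 = 2; cx_5 = 8; cy_5 = 4; cz_5 = 3; cx_6 = 5; cy_6 = 6; cz_6 = 7; h_6 = 3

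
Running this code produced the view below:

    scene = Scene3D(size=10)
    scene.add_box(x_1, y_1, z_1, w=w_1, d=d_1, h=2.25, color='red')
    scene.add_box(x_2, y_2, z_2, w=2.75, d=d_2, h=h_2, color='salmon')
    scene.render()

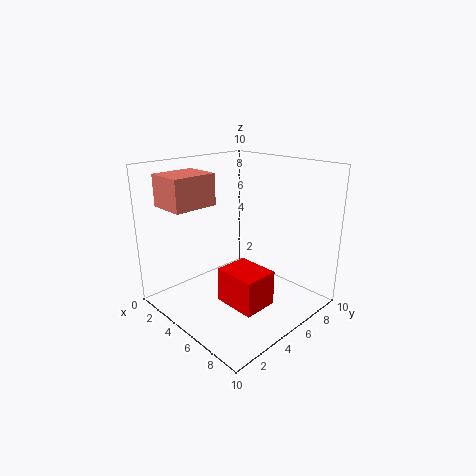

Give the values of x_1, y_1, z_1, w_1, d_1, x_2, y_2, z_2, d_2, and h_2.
x_1 = 6, y_1 = 2.25, z_1 = 1.75, w_1 = 2.75, d_1 = 2.25, x_2 = 0.25, y_2 = 1.5, z_2 = 7, d_2 = 3.25, h_2 = 2.25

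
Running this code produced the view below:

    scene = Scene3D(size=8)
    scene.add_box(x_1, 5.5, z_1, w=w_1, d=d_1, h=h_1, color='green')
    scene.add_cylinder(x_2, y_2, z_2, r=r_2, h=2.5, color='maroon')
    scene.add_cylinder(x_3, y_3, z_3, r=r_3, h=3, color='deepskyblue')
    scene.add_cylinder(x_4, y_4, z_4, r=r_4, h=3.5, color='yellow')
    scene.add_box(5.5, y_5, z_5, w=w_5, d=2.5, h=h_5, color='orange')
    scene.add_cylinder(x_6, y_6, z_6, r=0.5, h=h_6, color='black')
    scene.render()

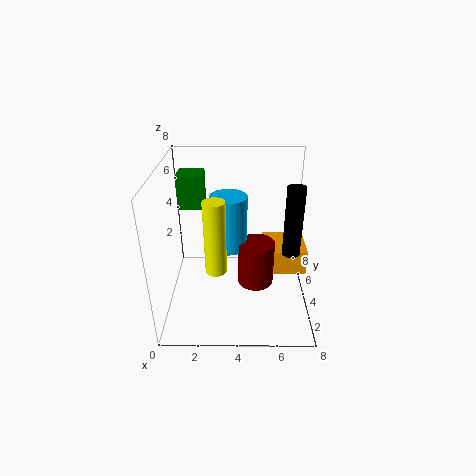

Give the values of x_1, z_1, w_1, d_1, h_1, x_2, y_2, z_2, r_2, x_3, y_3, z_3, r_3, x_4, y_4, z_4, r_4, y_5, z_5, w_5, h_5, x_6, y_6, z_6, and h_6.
x_1 = 0.5; z_1 = 5; w_1 = 1.5; d_1 = 1.5; h_1 = 2; x_2 = 5; y_2 = 3.5; z_2 = 1.5; r_2 = 1; x_3 = 3.5; y_3 = 4; z_3 = 3.5; r_3 = 1; x_4 = 3; y_4 = 1; z_4 = 4; r_4 = 0.5; y_5 = 4; z_5 = 1.5; w_5 = 2.5; h_5 = 1.5; x_6 = 7; y_6 = 4; z_6 = 3; h_6 = 4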